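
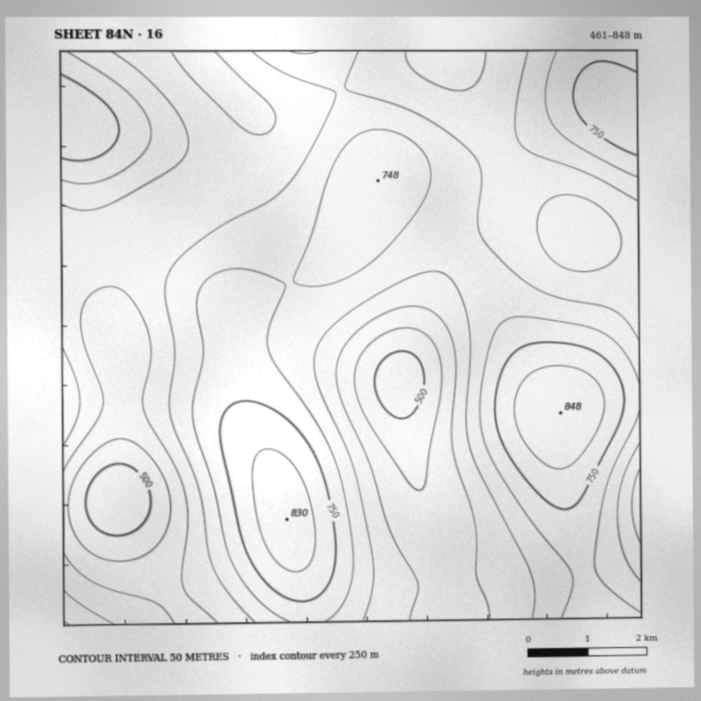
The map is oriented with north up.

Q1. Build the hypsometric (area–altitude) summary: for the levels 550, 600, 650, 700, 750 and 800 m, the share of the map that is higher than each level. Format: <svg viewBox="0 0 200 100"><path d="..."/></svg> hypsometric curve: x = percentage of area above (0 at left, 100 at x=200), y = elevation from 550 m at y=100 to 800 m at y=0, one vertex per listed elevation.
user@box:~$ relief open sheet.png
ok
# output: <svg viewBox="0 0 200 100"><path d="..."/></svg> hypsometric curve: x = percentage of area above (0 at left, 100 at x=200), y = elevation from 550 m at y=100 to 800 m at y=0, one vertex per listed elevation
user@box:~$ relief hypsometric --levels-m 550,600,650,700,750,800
<svg viewBox="0 0 200 100"><path d="M188 100l-28-20-55-20-46-20-35-20-16-20"/></svg>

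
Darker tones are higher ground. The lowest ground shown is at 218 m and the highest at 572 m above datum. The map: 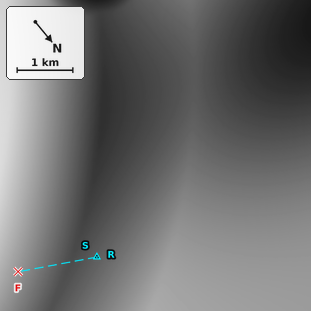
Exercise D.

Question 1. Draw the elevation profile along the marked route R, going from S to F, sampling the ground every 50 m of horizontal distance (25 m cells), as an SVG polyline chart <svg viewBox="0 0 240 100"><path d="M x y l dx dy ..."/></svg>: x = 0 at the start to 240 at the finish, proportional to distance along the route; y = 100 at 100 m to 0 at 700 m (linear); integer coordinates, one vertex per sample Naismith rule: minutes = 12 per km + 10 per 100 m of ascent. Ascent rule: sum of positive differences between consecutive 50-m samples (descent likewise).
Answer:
<svg viewBox="0 0 240 100"><path d="M0 42l8 0 9-1 8-1 9 0 8-1 8 0 9-1 8 0 8-1 9 0 8 1 9 1 8 1 8 2 9 1 8 1 8 1 9 1 8 2 9 1 8 1 8 1 9 1 8 2 8 1 9 1 8 1 9 1 5 1"/></svg>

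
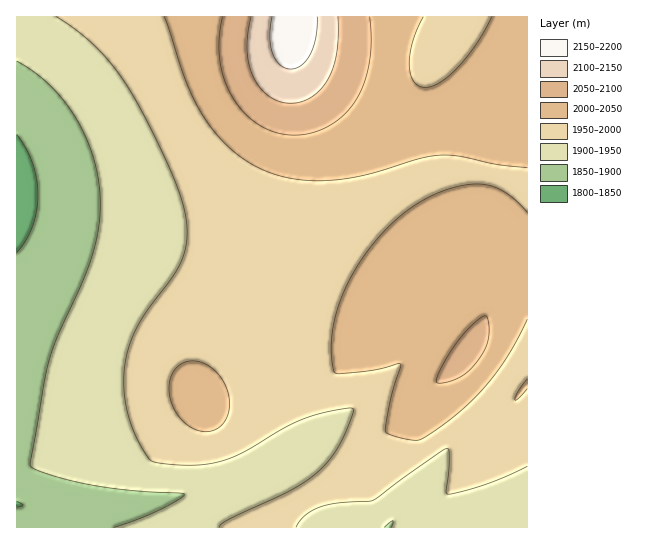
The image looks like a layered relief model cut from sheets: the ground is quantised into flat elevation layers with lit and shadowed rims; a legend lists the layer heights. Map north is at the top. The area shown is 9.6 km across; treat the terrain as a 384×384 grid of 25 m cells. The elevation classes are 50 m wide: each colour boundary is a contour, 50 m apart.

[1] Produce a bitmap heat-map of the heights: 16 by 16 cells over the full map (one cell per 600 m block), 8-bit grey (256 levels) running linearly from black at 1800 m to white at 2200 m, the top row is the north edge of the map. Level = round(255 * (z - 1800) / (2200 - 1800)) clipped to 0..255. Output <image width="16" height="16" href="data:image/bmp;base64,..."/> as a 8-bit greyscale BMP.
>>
<image width="16" height="16" href="data:image/bmp;base64,Qk02BQAAAAAAADYEAAAoAAAAEAAAABAAAAABAAgAAAAAAAABAAATCwAAEwsAAAABAAAAAAAAAAAAAAEBAQACAgIAAwMDAAQEBAAFBQUABgYGAAcHBwAICAgACQkJAAoKCgALCwsADAwMAA0NDQAODg4ADw8PABAQEAAREREAEhISABMTEwAUFBQAFRUVABYWFgAXFxcAGBgYABkZGQAaGhoAGxsbABwcHAAdHR0AHh4eAB8fHwAgICAAISEhACIiIgAjIyMAJCQkACUlJQAmJiYAJycnACgoKAApKSkAKioqACsrKwAsLCwALS0tAC4uLgAvLy8AMDAwADExMQAyMjIAMzMzADQ0NAA1NTUANjY2ADc3NwA4ODgAOTk5ADo6OgA7OzsAPDw8AD09PQA+Pj4APz8/AEBAQABBQUEAQkJCAENDQwBEREQARUVFAEZGRgBHR0cASEhIAElJSQBKSkoAS0tLAExMTABNTU0ATk5OAE9PTwBQUFAAUVFRAFJSUgBTU1MAVFRUAFVVVQBWVlYAV1dXAFhYWABZWVkAWlpaAFtbWwBcXFwAXV1dAF5eXgBfX18AYGBgAGFhYQBiYmIAY2NjAGRkZABlZWUAZmZmAGdnZwBoaGgAaWlpAGpqagBra2sAbGxsAG1tbQBubm4Ab29vAHBwcABxcXEAcnJyAHNzcwB0dHQAdXV1AHZ2dgB3d3cAeHh4AHl5eQB6enoAe3t7AHx8fAB9fX0Afn5+AH9/fwCAgIAAgYGBAIKCggCDg4MAhISEAIWFhQCGhoYAh4eHAIiIiACJiYkAioqKAIuLiwCMjIwAjY2NAI6OjgCPj48AkJCQAJGRkQCSkpIAk5OTAJSUlACVlZUAlpaWAJeXlwCYmJgAmZmZAJqamgCbm5sAnJycAJ2dnQCenp4An5+fAKCgoAChoaEAoqKiAKOjowCkpKQApaWlAKampgCnp6cAqKioAKmpqQCqqqoAq6urAKysrACtra0Arq6uAK+vrwCwsLAAsbGxALKysgCzs7MAtLS0ALW1tQC2trYAt7e3ALi4uAC5ubkAurq6ALu7uwC8vLwAvb29AL6+vgC/v78AwMDAAMHBwQDCwsIAw8PDAMTExADFxcUAxsbGAMfHxwDIyMgAycnJAMrKygDLy8sAzMzMAM3NzQDOzs4Az8/PANDQ0ADR0dEA0tLSANPT0wDU1NQA1dXVANbW1gDX19cA2NjYANnZ2QDa2toA29vbANzc3ADd3d0A3t7eAN/f3wDg4OAA4eHhAOLi4gDj4+MA5OTkAOXl5QDm5uYA5+fnAOjo6ADp6ekA6urqAOvr6wDs7OwA7e3tAO7u7gDv7+8A8PDwAPHx8QDy8vIA8/PzAPT09AD19fUA9vb2APf39wD4+PgA+fn5APr6+gD7+/sA/Pz8AP39/QD+/v4A////ACgtMzpCTVlgYV9dTk5ZV1Q2PkVKTU5OUFhhZmZWX2NeP0hRW2dxbV1QVWl3dmZvaz5HUmBzhIByZ15jfI2EdXk8RlJieIh/c3F2dnqRnYh8OkRQYHF6dXBxe4iKip2egDY/TFpmbW1scHmIlpCPnZAuOUdUXmVoam52gpCViZORJjNCT1phZmpudHyGjo+PiSAvPk1YYWhtcXV5f4OGhoMdLT5NWWRtdHl8fH1/gIB/ITBBUF1qd4OLioaCgH+AgCk3R1ZkdIebpaGViYOCgoM1Qk9dbH+YtcW6pI+Dg4aGQ05aZnSIo8fgz62UfHmGilJbZW97jKTK7NmwmH9oe4w="/>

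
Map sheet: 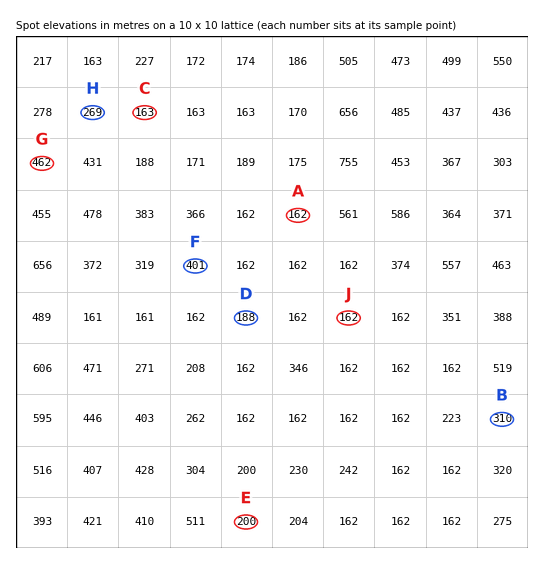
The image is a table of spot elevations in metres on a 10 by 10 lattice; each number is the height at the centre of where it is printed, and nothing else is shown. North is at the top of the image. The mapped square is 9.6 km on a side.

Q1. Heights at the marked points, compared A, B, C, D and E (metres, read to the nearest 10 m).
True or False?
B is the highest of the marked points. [True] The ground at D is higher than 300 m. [False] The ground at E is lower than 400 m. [True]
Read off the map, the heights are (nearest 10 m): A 160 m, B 310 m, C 160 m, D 190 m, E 200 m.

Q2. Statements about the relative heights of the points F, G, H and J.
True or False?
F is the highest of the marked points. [False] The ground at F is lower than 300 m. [False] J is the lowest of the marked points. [True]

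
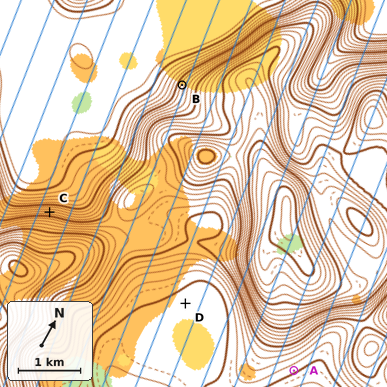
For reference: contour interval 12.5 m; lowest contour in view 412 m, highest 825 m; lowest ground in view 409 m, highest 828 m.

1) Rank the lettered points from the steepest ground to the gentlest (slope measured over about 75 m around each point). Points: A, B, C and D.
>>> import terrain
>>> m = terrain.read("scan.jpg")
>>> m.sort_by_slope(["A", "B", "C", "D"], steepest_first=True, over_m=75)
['C', 'B', 'A', 'D']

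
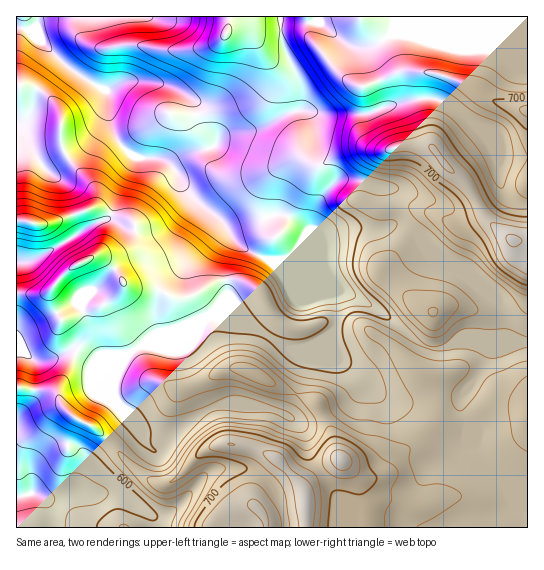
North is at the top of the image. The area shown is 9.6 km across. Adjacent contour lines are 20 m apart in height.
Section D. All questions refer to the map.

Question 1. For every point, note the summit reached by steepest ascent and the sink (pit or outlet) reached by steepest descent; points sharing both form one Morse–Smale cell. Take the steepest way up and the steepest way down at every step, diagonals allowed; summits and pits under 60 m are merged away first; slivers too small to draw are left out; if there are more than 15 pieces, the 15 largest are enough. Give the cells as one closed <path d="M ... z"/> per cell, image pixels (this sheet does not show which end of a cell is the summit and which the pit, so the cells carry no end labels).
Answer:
<path d="M527 16l-510 0-1 335 7 1 8 7 11 2 15-4 12-6 5 0 17 10 6 0 14-6 16 0 18-11 48-20 12-3 4-4 9 0 21 10 14 0 37 22 19-1 22-13 4-6 2-12-2-23-4-3-52-22-5-6 77 32 20 10 46 36 12 7 14 0 8-4 58 3 9-4 9 0z"/><path d="M277 264l-2 1 4 4 52 22 4 3 2 16-2 19-4 6-22 13-19 1-37-22-14 0-21-10-9 0-4 4-12 3-48 20-18 11-16 0-14 6-6 0-17-10-5 0-12 6-15 4-11-2-8-7-6 0-1 34 11 3 27 3 5 5 4 9 11 11 21 11 40 41 12 10 12 5 8 0 8-4 26-27 20-9 32 4 24 11 2 2-2 6-22 28-2 8 3 3-9-1-17 7-15 13 0 3 312 0 1-185-10 0-9 4-58-3-8 4-14 0-12-7-46-36-20-10z"/><path d="M18 387l-2 0 1 109 15-3 1-26 12-12 13-8 13-2 11 8 2 5 0 7-9 26 16 4 24-2 8 3 24 16 6 6 2 10 59 0 1-4 15-12 12-5 12-2-1-6 4-9 22-25-2-6-20-10-24-5-12 0-20 9-26 27-8 4-8 0-12-5-12-10-40-41-21-11-11-11-4-9-5-5z"/><path d="M71 445l-9 0-12 6-17 16-1 26-16 4 1 31 138-1-2-9-4-4-26-18-8-3-24 2-16-4 9-26 0-7-2-5z"/>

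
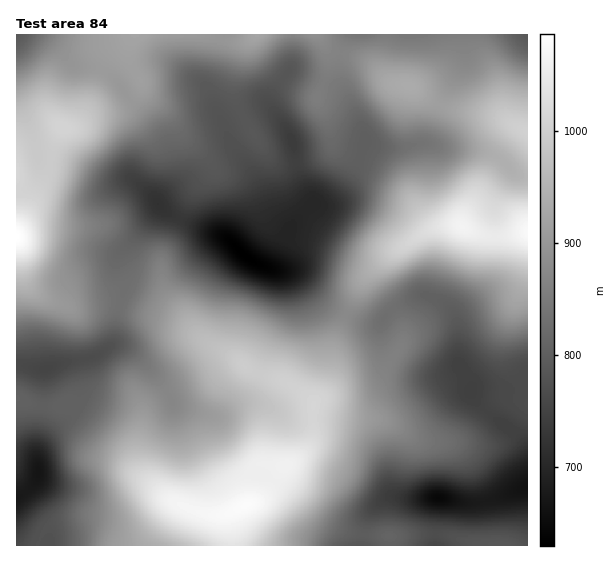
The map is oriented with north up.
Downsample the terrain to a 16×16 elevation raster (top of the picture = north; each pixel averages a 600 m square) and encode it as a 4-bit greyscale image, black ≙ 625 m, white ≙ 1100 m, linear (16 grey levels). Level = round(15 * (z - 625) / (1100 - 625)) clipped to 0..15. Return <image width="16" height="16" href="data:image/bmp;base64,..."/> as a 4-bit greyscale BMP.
<image width="16" height="16" href="data:image/bmp;base64,Qk32AAAAAAAAAHYAAAAoAAAAEAAAABAAAAABAAQAAAAAAIAAAAATCwAAEwsAABAAAAAAAAAAAAAAABEREQAiIiIAMzMzAERERABVVVUAZmZmAHd3dwCIiIgAmZmZAKqqqgC7u7sAzMzMAN3d3QDu7u4A////AEWJve2oZVREJXve7tp0IiIli8ve7JZVQkV5mazMqHZUVmiJq8yoZURFV4m8u5hkRWZmirqZh3VXmXeJh1eHZnm5dnZBFJqIq9l2YxEje8zdynUzMzNZvd3LZEVURFeau8yXZlVFZnirvLl2VVdomauamYZmV3mZmXiZiIh3iIiH"/>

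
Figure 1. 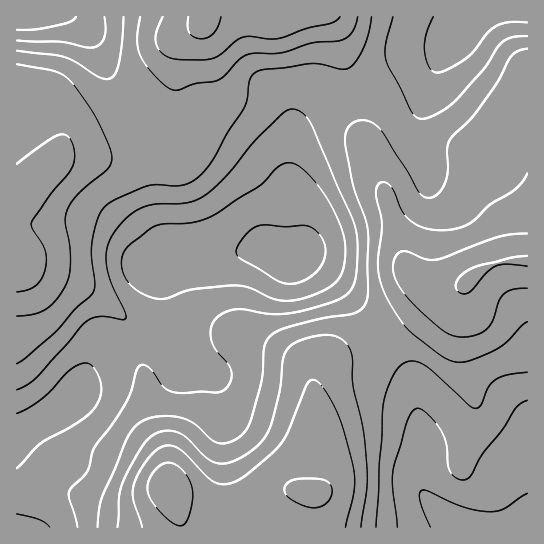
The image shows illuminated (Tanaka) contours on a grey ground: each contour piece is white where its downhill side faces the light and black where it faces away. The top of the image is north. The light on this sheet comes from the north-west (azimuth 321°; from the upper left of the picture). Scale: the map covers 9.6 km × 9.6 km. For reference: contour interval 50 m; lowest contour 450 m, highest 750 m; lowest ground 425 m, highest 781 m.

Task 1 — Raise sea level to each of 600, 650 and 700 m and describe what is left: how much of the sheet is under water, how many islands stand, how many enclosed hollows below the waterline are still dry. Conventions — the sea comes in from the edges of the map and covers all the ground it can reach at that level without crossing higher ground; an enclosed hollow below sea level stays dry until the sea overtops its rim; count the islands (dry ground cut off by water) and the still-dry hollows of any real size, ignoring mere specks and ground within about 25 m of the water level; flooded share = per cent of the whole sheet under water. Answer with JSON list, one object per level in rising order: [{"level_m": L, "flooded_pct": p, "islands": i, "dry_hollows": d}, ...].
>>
[{"level_m": 600, "flooded_pct": 50, "islands": 0, "dry_hollows": 0}, {"level_m": 650, "flooded_pct": 72, "islands": 0, "dry_hollows": 0}, {"level_m": 700, "flooded_pct": 86, "islands": 0, "dry_hollows": 0}]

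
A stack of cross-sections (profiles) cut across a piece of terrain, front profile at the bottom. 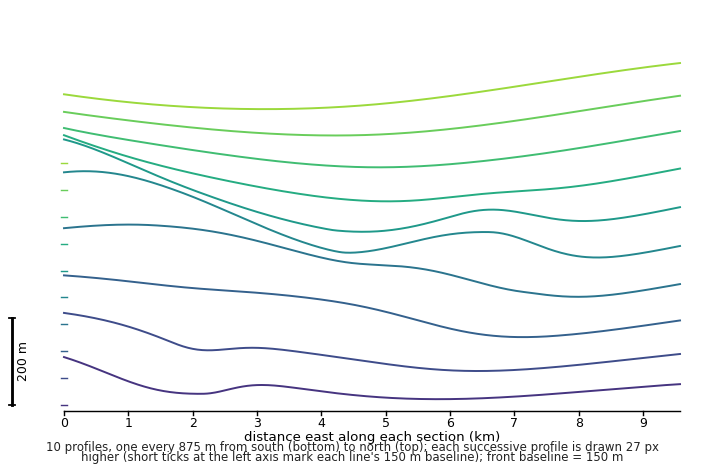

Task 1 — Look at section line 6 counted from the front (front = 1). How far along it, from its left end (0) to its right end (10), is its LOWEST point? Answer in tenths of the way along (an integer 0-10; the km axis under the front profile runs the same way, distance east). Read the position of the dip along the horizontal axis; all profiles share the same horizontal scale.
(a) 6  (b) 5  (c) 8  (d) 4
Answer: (b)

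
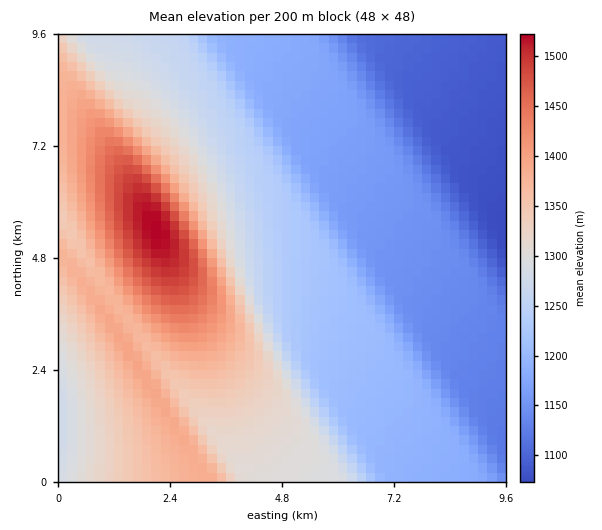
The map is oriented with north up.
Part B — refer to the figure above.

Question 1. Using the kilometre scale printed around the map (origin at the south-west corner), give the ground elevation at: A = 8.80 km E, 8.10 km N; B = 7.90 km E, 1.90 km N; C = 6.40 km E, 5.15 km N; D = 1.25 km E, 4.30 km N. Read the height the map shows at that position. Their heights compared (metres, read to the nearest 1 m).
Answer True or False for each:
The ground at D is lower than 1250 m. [False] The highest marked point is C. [False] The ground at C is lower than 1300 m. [True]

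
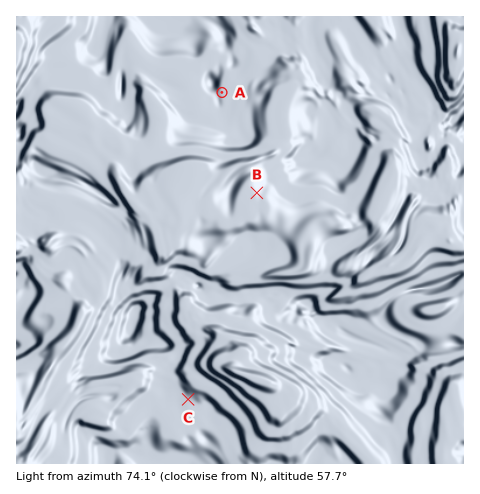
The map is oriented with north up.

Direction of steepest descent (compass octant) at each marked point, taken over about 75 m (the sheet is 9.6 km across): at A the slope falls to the W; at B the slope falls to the NE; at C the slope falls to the SW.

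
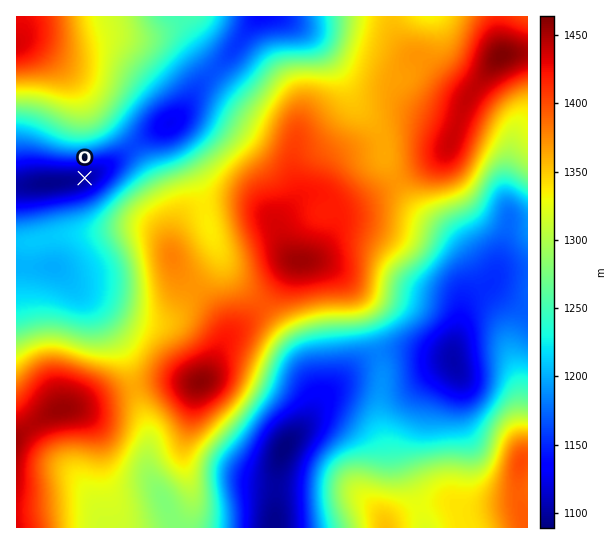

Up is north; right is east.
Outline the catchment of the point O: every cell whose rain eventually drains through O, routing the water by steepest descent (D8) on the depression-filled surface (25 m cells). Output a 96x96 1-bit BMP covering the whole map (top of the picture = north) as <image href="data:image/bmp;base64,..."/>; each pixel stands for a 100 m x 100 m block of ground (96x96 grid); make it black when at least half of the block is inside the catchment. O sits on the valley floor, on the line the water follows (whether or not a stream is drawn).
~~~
<image width="96" height="96" href="data:image/bmp;base64,Qk2+BAAAAAAAAD4AAAAoAAAAYAAAAGAAAAABAAEAAAAAAIAEAAATCwAAEwsAAAIAAAAAAAAA////AAAAAAAAAAAAAAAAAAAAAAAAAAAAAAAAAAAAAAAAAAAAAAAAAAAAAAAAAAAAAAAAAAAAAAAAAAAAAAAAAAAAAAAAAAAAAAAAAAAAAAAAAAAAAAAAAAAAAAAAAAAAAAAAAAAAAAAAAAAAAAAAAAAAAAAAAAAAAAAAAAAAAAAAAAAAAAAAAAAAAAAAAAAAAAAAAAAAAAAAAAAAAAAAAAAAAAAAAAAAAAAAAAAAAAAAAAAAAAAAAAAAAAAAAAAAAAAAAAAAAAAAAAAAAAAAAAAAAAAAAAAAAAAAAAAAAAAAAAAAAAAAAAAAAAAAAAAAAAAAAAAAAAAAAAAAAAAAAAAAAAAAAAAAAAAAAAAAAAAAAAAAAAAAAAAAAAAAAAAAAAAAAAAAAAAAAAAAAAAAAAAAAAAAAAAAAAAAAAAAAAAAAAAAAAAAAAAAAAAAAAAAAAAAAAAAAAAAAAAAAAAAAAAAAAAAAAAAAAAAAAAAAAAAAAAAAAAAAAAAAAAAAAAAAAAAAAAAAAAAAAAAAAAAAAAAAAAAAAAAAAAAAAAAAAAAAAAAAAAAAAAAAAAAAAAAAAAAAAAAAAAAAAAAAYAAAAAAAAAAAAAAAcAAAAAAAAAAAAAAAeAAAAAAAAAAAAAAAfAAAAAAAAAAAAAAA/gAAAAAAAAAAAAAB/wAAAAAAAAAAAAAD/4AAAAAAAAAAAAAH/8AAAAAAAAAAAAAP/+AAAAAAAAAAAAAf//AAAAAAAAAAAAA///gAAAAAAAAAAAB///gAAAAAAAAAAAD///wAAAAAAAAAAAD///4AAAAAAAAAAAH///4AAAAAAAAAAAH///wAAAAAAAAAAAH///gAAAAAAAAAAAP///AAAAAAAAAAAAf///AAAAAAAAAAAA///+AAAAAAAAAAAB///+AAAAAAAAAAAH///+AAAAAAAAAAAf///+AAAAAAAAAAA/////AAAAAAAAAAB/////gAAAAAAAAAD/////wAAAAAAAAAH/////wAAAAAAAAAP/////wAAAAAAAAAf/////wAAAAAAAAB//////wAAAAAAAAB//////wAAAAAAAAB//////wAAAAAAAAB//////wAAAAAAAAB//////wAAAAAAAAB//////wAAAAAAAAB//////wAAAAAAAAB//////wAAAAAAAAB//////gAAAAAAAAB//////AAAAAAAAAB/////4AAAAAAAAAB/////wAAAAAAAAAB/////gAAAAAAAAAB/////AAAAAAAAAAB////+AAAAAAAAAAD////8AAAAAAAAAAD////4AAAAAAAAAAH////wAAAAAAAAAAP////gAAAAAAAAAAf////AAAAAAAAAAA////+AAAAAAAAAAB////8AAAAAAAAAAD////4AAAAAAAAAAH////wAAAAAAAAAAP////gAAAAAAAAAAf////AAAAAAAAAAB////+AAAAAAAAAAA////8AAAAAAAAAAAAAAAAAAAAAAAAAAAAAAAAAAAAAAAAAAAAAAAAAAAAAAAAAAA="/>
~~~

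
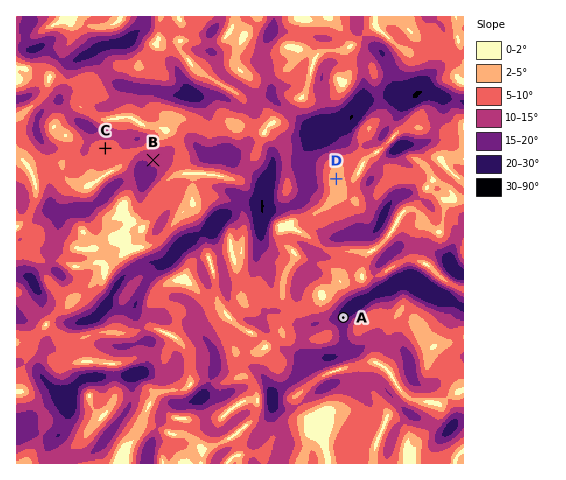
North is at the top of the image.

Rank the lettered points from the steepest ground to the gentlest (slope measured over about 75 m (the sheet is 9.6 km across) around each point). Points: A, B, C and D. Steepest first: A B C D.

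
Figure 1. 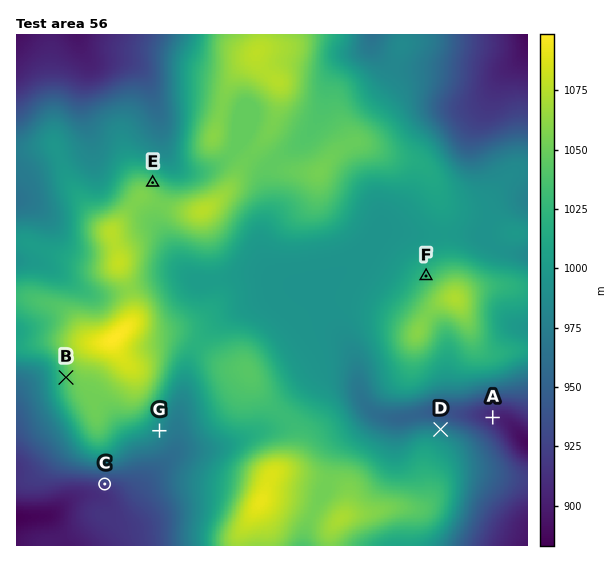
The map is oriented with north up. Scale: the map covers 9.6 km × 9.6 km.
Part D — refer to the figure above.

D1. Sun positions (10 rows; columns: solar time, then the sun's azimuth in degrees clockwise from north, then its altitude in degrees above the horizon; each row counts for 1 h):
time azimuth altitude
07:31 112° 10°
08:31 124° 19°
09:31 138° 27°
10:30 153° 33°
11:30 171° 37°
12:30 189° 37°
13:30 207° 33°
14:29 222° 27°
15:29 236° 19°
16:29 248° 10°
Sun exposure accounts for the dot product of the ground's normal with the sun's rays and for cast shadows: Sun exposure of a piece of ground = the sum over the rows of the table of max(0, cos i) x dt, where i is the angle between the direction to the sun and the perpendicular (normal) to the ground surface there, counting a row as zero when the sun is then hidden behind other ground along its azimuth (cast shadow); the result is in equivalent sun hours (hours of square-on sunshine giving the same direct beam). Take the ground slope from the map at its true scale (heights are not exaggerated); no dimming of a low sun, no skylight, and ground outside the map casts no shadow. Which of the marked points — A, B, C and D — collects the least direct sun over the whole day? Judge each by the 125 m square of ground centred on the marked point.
D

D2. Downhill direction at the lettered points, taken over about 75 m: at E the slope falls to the NE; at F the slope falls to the NW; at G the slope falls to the SE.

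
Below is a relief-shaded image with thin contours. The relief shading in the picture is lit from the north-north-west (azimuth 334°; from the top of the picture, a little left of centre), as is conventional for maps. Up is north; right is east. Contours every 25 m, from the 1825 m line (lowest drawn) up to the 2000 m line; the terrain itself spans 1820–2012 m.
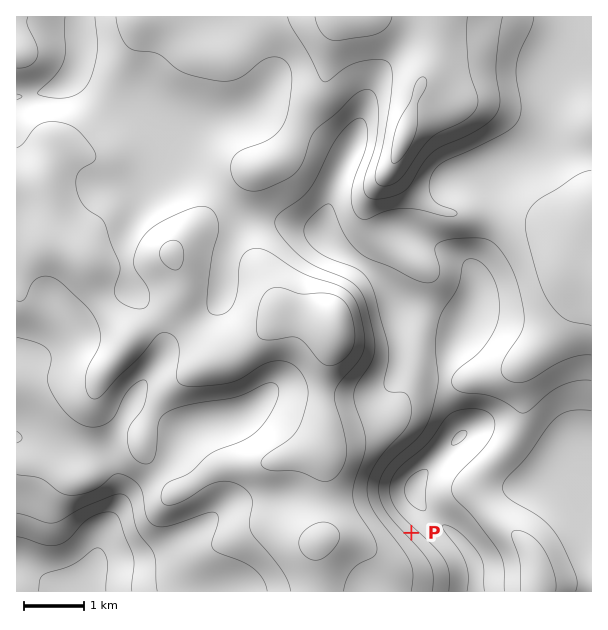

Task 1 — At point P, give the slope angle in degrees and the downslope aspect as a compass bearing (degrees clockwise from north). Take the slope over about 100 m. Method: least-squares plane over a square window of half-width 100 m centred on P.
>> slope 8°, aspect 44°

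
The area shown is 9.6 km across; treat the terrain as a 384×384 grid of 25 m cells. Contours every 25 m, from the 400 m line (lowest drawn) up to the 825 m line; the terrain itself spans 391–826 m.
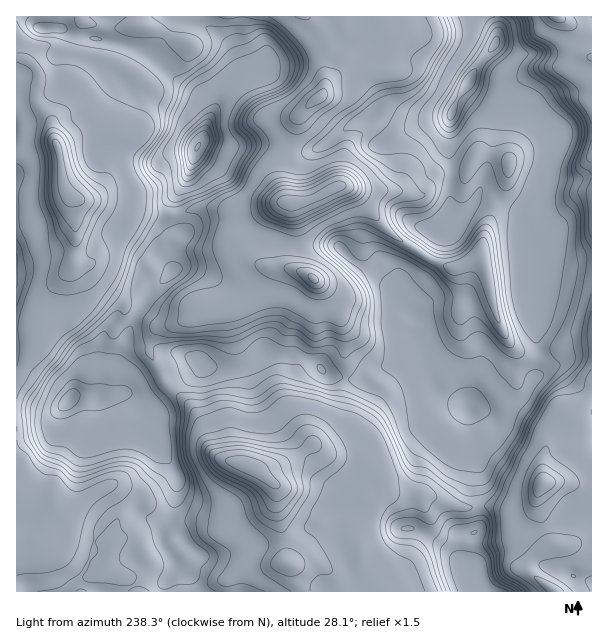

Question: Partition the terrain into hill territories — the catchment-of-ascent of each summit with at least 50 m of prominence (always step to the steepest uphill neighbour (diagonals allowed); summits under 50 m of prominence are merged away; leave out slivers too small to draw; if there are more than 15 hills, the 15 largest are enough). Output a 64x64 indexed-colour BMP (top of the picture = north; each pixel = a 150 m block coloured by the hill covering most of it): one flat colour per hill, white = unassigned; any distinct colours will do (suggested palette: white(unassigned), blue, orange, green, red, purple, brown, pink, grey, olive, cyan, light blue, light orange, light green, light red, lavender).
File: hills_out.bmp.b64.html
<image width="64" height="64" href="data:image/bmp;base64,Qk12CAAAAAAAAHYAAAAoAAAAQAAAAEAAAAABAAQAAAAAAAAIAAATCwAAEwsAABAAAAAAAAAA////ALR3HwAOf/8ALKAsACgn1gC9Z5QAS1aMAMJ34wB/f38AIr28AM++FwDox64AeLv/AIrfmACWmP8A1bDFACIiIiIiIiERERERESIiIiIiIiIlVVVVVVVVVVVVUiIiIiIiIiIiIRERERERIiIiIiIiIiVVVVVVVVVVVVUiIiIiIiIiIiIiERERERESIiIiIiIiVVVVVVVVVVVVUiIiIiIiIiIiIiIREREREREREVVVVSJVVVVVVVVVVVVSIiIiIiIiIiIiIhERERERERERVVVVVVVVVVVVVVVVVVUiIiIiIiIiIiIhERERERERERFVVVVVVVVVVVVVVVVVVVIiIiIiIiIiIzMREREREREREVVVVVVVVVVVVVVVVVVVUiIiIiIiIiIzMzMzEREREREVVVVVVVVVVVVVVVVVVVVSIiIiIiIiIzMzMzMzMzMxERVVVVVVVVVVVVVVVVVVVSIiIiIiMzMzMzMzMzMzMzMzFVVVVVVVVVVVVVRERERFIiIiIzMzMzMzMzMzMzMzMzM1VVVVVVVVVVVEREREREQiIiIzMzMzMzMzMzMzMzMzMzVVVVVVVVRERERERERERCIiIjMzMzMzMzMzMzMzMzMzVVVVVVVUREREREREREREIiIiMzMzMzMzMzMzMzMzMzFVVVVVVVREREREREREREQiIiIzMzMzMzMzMzMzMzMRERFVVVVVREREREREREREREIiIjMzMzMzMzMzMzMzERERERFVREREREREREREREREQiIiMzMzMzMzMzMzMzERERERERRERERERERERERERERCIiIzMzMzMzMzMzMzMREREREREUREREREREREREREREQiIjMzMzMzMzMzMzMxERERERERFERERERERERERERERCIiMzMzMzMzMzMzMxEREREREREUREREREREREREREREQiIzMzMzMzMzMzMzERERERERERFEREREREREREREREREQjMzMzMzMzMzMzEREREREREREURERERERERERERERERCMzMzMzMzMzMxERERERERERERREREREREREREREREREQzMzMzMzMzMzEREREREREREREURERERERERERERERERGMzMzMzMzMzERERERERERERERREREREREREREREREREYzMzMzMzMzERERERERERERERFERERERERERERERERERmMzMzMzMzMREREREREREREREUREREREREREREERFERGYzMzMzMzMxERERERERERERERREREREREREREERERREZjMzMzMzMzERERERERERERERFEREREREREREERERERFmMzMzMzMzMxERERERERERERFEREREREREREQREREREWZjMzMzMzMzMzEREREREREREUREREREREREQRERERERZmMzMzMzMzMzMzMzERERERERRERERERERERBERERERFmYzMzMzMzMzMzMzMzERERERREREREREREREEREREREWZmMzMzMzMzMzMzMzMxERERFEREREREREREQRERERERZmZjMzMzMzMzMzMzMzMRERERREREREREREQRERERERFmZmYzMzMzMzMzMzMzMxEREREURERERERERBEREREREWZmZjMzMzMzMzMzMzMyIhERERFEREREQRFEERERERERZmZmMzMzMzMzMzMzMyIiEREREUREREERERERERERERFmZmYzMzMzMzMzMzMyIiIRERERREREEREREREREREREWZmZmMzMzMzMzMzMzMiIiEREREURBERERERERERERERZmZmYzMzMzMzMzMzMyIiIRERERRBERERERERERERERFmZmYzMzMzMzMzMzMzMiIhERERFBEREREREREREREREWZmZjMzMzIiIiIzMiIjIiERERERERERERERERERERERZmZmMyIiIiIiIiIiIiIiERERERERERERERERERERERFmZmYiIiIiIiIiIiIiIiIREREREREREREREREREREREWZmYiIiIiIiIiIiIiIiIRERERERERERERERERERERERZmZiIiIiIiIiIiIiIiIhERERERERERERERERERERERFmZmIiIiIiIiIiIiIiIiEREREREREREREREREREREREWZmYiIiIiIiIiIiIiIiIhERERERERERERERERERERERIiYiIiIiIiIiIiIiIiIiEREREREREREREREREREREREiIiIiIiIiIiIiIiIiIiIRERERERERERERERERERERESIiIiIiIiIiIiIiIiIiIiERERERERERERERERERERERIiIiIiIiIiIiIiIiIiIiIREREREREREREREREREREREiIiIiIiIiIiIiIiIiIiIiERERERERERERERERERERESIiIiIiIiIiIiIiIiIiIiIhERERERERERERERERERERIiIiIiIiIiIiIiIiIiIiIiIREREREREREREREREREREiIiIiIiIiIiIiIiIiIiIiIhERERERERERERERERERESIiIiIiIiIiIiIiIiIiIiIiIRERERERERERERERERERIiIiIiIiIiIiIiIiIiIiIiIhEREREREREREREREREREiIiIiIiIiIiIiIiIiIiIiIiERERERERERERERERERESIiIiIiIiIiIiIiIiIiIiIiIRERERERERERERERERESIiIiIiIiIiIiIiIiIiIiIiIRERERERERERERERERERIiIiIiIiIiIiIiIiIiIiIiIiERERERERERERERERERIiIiIiIiIiIiIiIiIiIiIiIiIhERERERERERERERERIi"/>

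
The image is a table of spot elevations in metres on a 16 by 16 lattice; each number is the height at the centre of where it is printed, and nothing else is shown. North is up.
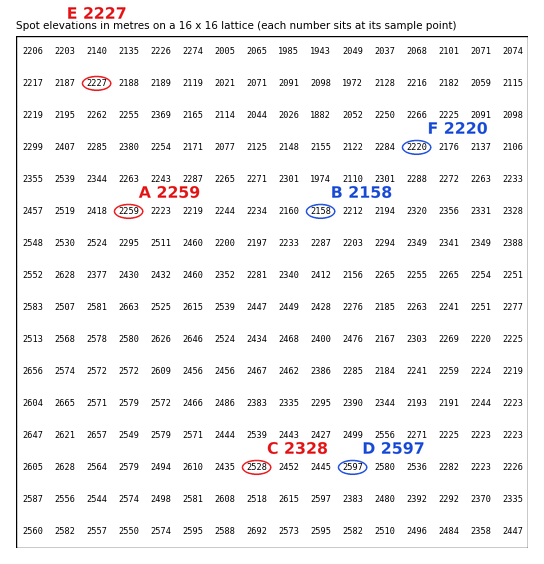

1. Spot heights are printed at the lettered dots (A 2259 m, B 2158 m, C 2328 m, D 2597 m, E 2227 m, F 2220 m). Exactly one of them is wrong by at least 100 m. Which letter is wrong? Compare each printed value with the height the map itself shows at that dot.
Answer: C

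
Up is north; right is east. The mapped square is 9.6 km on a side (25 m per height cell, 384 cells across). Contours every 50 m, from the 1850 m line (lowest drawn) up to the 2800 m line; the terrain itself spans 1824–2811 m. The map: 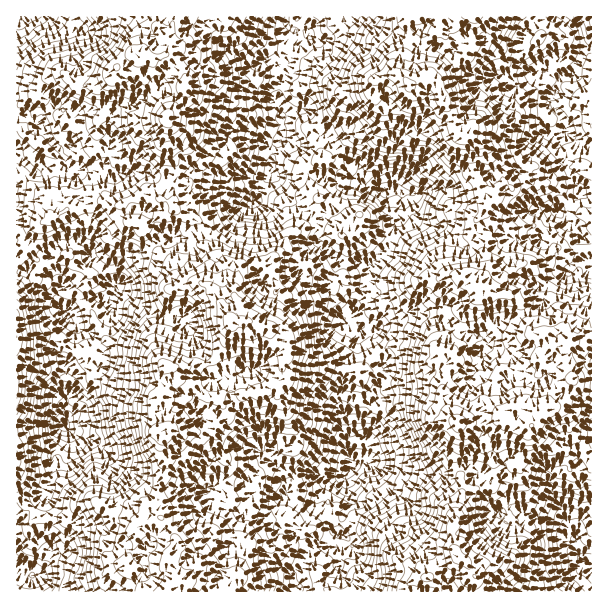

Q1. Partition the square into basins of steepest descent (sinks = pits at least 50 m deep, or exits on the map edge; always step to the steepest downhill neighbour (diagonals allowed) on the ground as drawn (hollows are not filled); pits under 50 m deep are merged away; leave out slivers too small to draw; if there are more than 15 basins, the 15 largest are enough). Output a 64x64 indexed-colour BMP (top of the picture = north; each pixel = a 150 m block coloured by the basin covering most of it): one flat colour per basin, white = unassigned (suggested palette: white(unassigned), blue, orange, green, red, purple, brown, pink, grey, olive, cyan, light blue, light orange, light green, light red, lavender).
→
<image width="64" height="64" href="data:image/bmp;base64,Qk12CAAAAAAAAHYAAAAoAAAAQAAAAEAAAAABAAQAAAAAAAAIAAATCwAAEwsAABAAAAAAAAAA////ALR3HwAOf/8ALKAsACgn1gC9Z5QAS1aMAMJ34wB/f38AIr28AM++FwDox64AeLv/AIrfmACWmP8A1bDFAIiIiIiIiIgREREREiIiIiIiIiIiIiEREREVVVVVVVVViIiIiIiIgRERIRERIiIiIiIiIiIiIiERERVVVVVVVVWIiIiIiIiBERIiERIiIiIiIiIiIiIiIiERVVVVVVVVVYiIiIiIiBEREiIiIiIiIiIiIiIiIiIiIiFVVVVVVVVViIiIiIiIgRERIiIiIiIiIiIiIiIiIiIiJVVVVVVVVVWIiIiIiIiBEREiIiIiIiIiIiIiIiIiIiIlVVVVVVVVVYiIiIiIiIEREiIiIiIiIiIiIiIiIiIiIlVVVVVVVVVViIiIiIiIiBESIiIiIiIiIiIiIiIiIiIiJVVVVVVVVVWIERGIiIERESIiIiIiIiIiIiIiIiIiIiIlVVVVVVVVVYERERiIERESIiIiIiIiIiIiIiIiIiIiIiVVVVVVVVVVgREREREREREiIiIiIiIiIiIiIiIiIiIiJVVVVVVVVVURERERERERESIiIiIiIiIiIiIiIiIiIiIiVVVVVVVVVRERERERERERIiIiIiIiIiIiIiIiIiIiIiVVVVVVVVVVEREREREREREiIiIiIiIiIiIiIiIiIiIiJVVVVVVVVVURERERERERERIiIiIiIiIiIiIiIiIiIiIlVVVVVVVVVREREREREREREiIiIiIiIiIiIiIiIiIiIiVVVVVVVVVVEREREREREREiIiIiIiIiIiIiIiIiIiIiJVVVVVVVVVURERERERERERIiIiIiIiIiIiIiIiIiIiIlVVVVVVVVVRERERERERERERERIiIiIiIiIiIiIiIiIiVVVVUVVVVVEREREREREREREREiIiIiIiIiIiIiIiIizBERERFVVVURERERERERERERESIiIiIiIiIiIiIiIiLMzMERERVVVRERERERERERERERIiIiIiIiIiIiIiIiIszMwRERFVVVEREREREREREREf////IiIiIiIiIiIiIszMzBERERVVUREREREREREREf//////IiIiIiIiIiIiLMzMEREREVABEREREREREREf///////yIiIiciIiIiIszMzBEREREAERERERERERERERH/////J3d3d3IiIiIiLMzMzMwREAARERERERERGxERER////93d3d3dyIiIiLMzMzMzMEAABERHu7hEbu7ERERH////3d3d3d3d3d3d8zMzMzMwRAA7u7u7u67u7uxERER////d3d3d3d3d3d3zMzMzMzBFADu7u7u67u7u7ERERH/8nd3d3d3d3d3d3d8zMzMxERERO7u7u7ru7u7sRERERERJ3d3d3d3d3d3d3fMzMzERERE7u7u7ru7u7uxERETMREnd3d3d3d3d3d3d8zMzERERETu7u7uu7u7u7ERERMxERJ3d3d3d2Z3d3d3fMzERERERO7u7u67u7u7uxERMxEREiIid3d3ZmZ3d3d3xEREREREHu7u7ru7u7u7sRMzERESIiIid3d3d3d3d2ZEREREREQR7u7uG7u7u7sREzMxESIiIiJ3d3d3d3ZmZkRERERERBHu7uERu7u7sRERMzMTIiIiIid3d3d3ZmZmREREREREERERERG7u7sREREzMzMyIiIiJ3d3d3ZmZmZEREREREQRERERERu7uxEREzMzMzMiIiInd3d2ZmZmZkRERETd3REREREREbuxERETMzMzMyIiIid3ZmZmZmZmRERETd3dERERERERuxERERMzMzMzMyIiInZmZmZmZmRETUTd3d0RABERERERERERMzMzMzMzMiIiZmZmZmZmZE3d3d3d3QAAqhERERERETMzMzMzMzMyImZmZmZmZmZm3d3d3d3dAACqqhERERERMzMzMzMzMzImZmZmZmZmZmYd3d3d3d0ACqqqqhEREREzMzMzMzMzNmZmZmZmZmZmZh3d3d3d3QqqqqqqERERETMzMzMzMzM2ZmZmZmZmZmZhEUTd3d3dqqqqqqoRERERMzMzMzMzM2ZmZmZmZmZmZmERRERE3d2qqqqqqqEREREzMzMzMzMzNmZmZmZmZmZmERRERERERKqqqqqqqhEREzMzMzMzMzMzNmZmZmZmZmYRFEREREREqqEREaqqoRETMzMzMzMzMzMzZmZmZmZmZhFEREREREShERERGqqqERMzMzMzMzMzMzM2ZmZmZmZmFERERERERBEREREaqqqhEzMzMzMzMzMzMzM2ZmZmZmREREREREREERERERqqqqqjMzMzMzMzMzMzMzNmZmZmZEREREREREQREREREaqqqqMzMzMzMzMzMzMzMzZmZmZERERERERERJERERERqqqqETMzMzMzMzMzMzMzZmZmZkREREREREREmZEREREaqqERMzMzMzMzMzMzMzNmZmZkRERERERERESZmREZkRqqoRETMzMzMzMzMzMzM2ZmZmRERERERERERJmZmZmZmqoRETMzMzMzMzMzMzMzMyERFEREREREREREmZmZmZmaqqERMzMzMzMzMzMzMzMzIRERRERERERERESZmZmZmZmZmRMzMzMzMzMzMzMzMzIhERERRERERERERJmZmZmZmZmZkzMzMzMzMzMzMzMzMiERERFEREREREREmZmZmZmZmZmTMzMzMzMzMzMzMzIiIhEREURERERERESZmZmZmZmZmZMzMzMzMzMzMzMiIiIiERERFERERERERJmZmZmZmZmZkzMzMzMzMzMzMiIiIiEREREURERERERE"/>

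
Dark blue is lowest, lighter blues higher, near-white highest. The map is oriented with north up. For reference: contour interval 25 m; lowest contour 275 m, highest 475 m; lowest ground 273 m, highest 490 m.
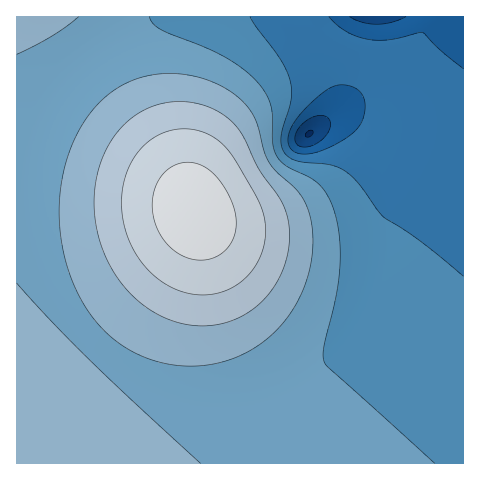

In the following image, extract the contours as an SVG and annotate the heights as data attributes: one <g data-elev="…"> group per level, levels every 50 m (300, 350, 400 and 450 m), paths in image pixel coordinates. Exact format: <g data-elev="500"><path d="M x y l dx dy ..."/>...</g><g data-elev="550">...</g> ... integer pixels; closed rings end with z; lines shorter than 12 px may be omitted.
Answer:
<g data-elev="300"><path d="M300 146l-4-3-1-6 3-7 4-6 7-5 7-3 7 0 5 2 2 4 0 5-6 11-12 8-6 1z"/><path d="M406 17l-14 5-15 2-15-2-13-5"/></g><g data-elev="350"><path d="M463 276l-43-35-37-25-24-31-13-13-16-7-33-4-7-3-5-5-4-7 0-8 10-37 1-11-2-9-9-21-31-43"/></g><g data-elev="400"><path d="M201 463l-112-104-38-38-34-38"/><path d="M177 365l26 0 26-5 24-11 21-16 17-20 13-25 7-25 2-27-3-19-5-15-9-13-19-17-8-10-5-11-8-29-11-18-16-14-20-9-22-6-22-1-22 3-21 8-18 13-16 18-13 22-9 26-6 28-1 28 4 28 7 26 11 26 15 21 16 17 20 13 21 9z"/><path d="M17 54l36-18 26-19"/></g><g data-elev="450"><path d="M193 294l15 1 14-3 13-6 11-8 9-11 7-14 3-14 0-14-2-12-6-14-21-38-9-13-10-8-11-7-13-4-13 0-13 2-12 6-10 8-9 9-7 12-5 14-2 15 0 15 2 15 5 16 7 14 9 11 10 11 12 8 13 6z"/></g>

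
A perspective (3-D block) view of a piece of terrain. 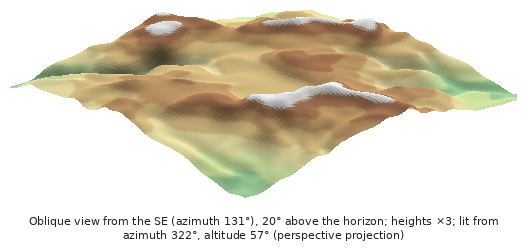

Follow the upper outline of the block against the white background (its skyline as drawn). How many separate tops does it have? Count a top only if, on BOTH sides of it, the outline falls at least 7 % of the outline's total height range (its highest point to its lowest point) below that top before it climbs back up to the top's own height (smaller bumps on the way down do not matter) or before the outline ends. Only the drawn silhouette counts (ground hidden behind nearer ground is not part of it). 2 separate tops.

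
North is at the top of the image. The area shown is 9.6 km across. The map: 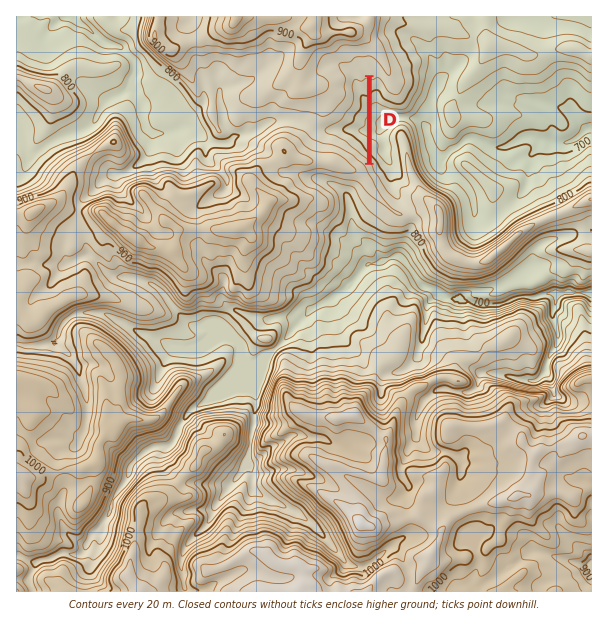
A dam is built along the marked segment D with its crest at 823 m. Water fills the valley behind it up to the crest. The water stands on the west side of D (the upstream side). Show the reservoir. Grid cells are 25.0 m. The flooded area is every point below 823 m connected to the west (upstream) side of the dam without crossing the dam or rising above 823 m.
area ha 49.2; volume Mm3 8.95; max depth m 50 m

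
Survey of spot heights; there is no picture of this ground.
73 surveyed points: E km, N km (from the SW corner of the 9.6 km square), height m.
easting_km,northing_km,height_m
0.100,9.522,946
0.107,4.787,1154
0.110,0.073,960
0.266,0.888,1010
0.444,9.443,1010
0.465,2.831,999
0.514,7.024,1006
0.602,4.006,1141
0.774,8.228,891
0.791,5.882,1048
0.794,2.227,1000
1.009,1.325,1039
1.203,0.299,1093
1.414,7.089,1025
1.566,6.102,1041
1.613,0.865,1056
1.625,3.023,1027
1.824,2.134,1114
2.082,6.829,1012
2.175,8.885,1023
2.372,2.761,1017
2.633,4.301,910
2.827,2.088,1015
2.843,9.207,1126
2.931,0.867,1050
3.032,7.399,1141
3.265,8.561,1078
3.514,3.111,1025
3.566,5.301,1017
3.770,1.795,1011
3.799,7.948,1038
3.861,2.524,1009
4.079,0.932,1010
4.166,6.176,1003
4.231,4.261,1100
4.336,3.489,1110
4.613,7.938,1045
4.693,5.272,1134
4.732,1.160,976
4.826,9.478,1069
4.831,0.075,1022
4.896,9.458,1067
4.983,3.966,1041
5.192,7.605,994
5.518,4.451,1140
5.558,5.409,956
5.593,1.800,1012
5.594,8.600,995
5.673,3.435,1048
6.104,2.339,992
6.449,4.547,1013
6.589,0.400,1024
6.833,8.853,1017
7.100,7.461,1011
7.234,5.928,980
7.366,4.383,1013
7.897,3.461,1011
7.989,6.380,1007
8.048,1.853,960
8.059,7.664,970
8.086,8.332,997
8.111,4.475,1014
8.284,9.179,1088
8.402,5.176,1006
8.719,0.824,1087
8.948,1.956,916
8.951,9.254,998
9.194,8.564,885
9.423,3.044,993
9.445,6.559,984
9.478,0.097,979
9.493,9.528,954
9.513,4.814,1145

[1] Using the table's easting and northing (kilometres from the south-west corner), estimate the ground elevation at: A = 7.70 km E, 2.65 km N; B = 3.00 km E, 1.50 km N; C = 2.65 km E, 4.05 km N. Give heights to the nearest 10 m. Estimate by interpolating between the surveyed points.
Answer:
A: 1010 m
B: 1020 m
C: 950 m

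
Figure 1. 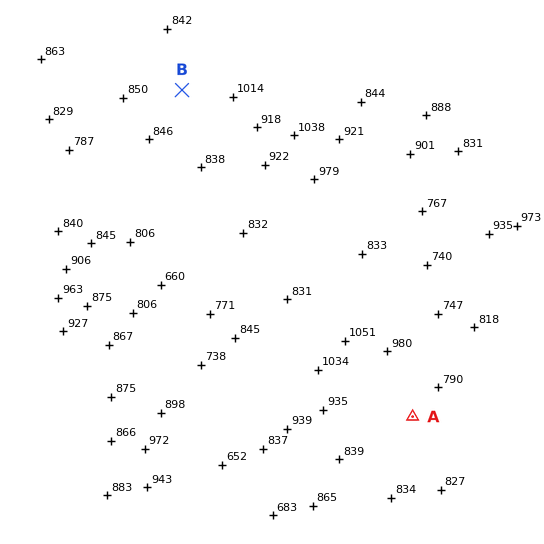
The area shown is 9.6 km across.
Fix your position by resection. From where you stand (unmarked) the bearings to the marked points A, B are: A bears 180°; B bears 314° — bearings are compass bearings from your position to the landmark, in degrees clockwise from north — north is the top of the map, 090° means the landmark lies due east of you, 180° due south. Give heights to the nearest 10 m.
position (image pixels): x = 413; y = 313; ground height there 840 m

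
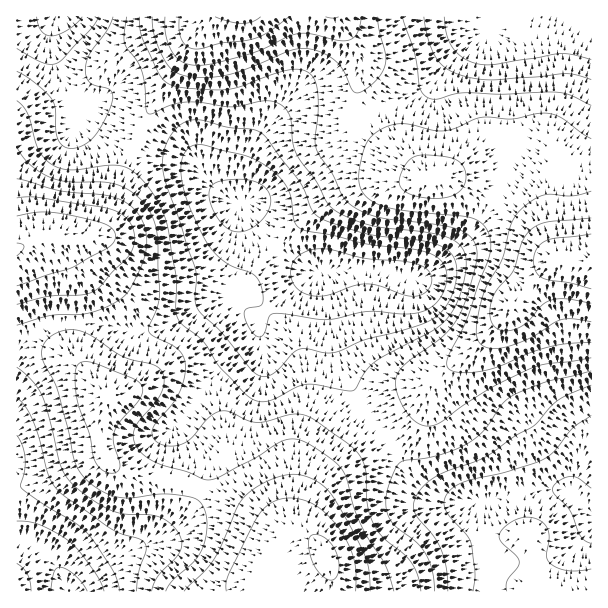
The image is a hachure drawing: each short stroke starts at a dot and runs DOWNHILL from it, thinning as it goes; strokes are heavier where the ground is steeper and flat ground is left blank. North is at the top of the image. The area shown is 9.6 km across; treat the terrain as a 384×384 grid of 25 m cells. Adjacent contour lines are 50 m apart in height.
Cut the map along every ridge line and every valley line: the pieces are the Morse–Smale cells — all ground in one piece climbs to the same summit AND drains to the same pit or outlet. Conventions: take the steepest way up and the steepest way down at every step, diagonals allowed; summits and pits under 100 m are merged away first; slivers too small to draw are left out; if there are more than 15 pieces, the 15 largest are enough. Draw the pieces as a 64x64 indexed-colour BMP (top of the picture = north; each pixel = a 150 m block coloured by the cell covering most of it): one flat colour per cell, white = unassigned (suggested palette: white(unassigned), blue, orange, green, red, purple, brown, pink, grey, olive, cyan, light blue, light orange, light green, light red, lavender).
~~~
<image width="64" height="64" href="data:image/bmp;base64,Qk12CAAAAAAAAHYAAAAoAAAAQAAAAEAAAAABAAQAAAAAAAAIAAATCwAAEwsAABAAAAAAAAAA////ALR3HwAOf/8ALKAsACgn1gC9Z5QAS1aMAMJ34wB/f38AIr28AM++FwDox64AeLv/AIrfmACWmP8A1bDFAN3d3URERERERERERERERO7u6IiIiIiIiIiIgzMzMzMz3d3URERERERERERERERE7u7oiIiIiIiIiIiDMzMzMzPd3dRERERERERERERERETu7uiIiIiIiIiIiIMzMzMzM93dRERERERERERERERERETu6IiIiIiIiIiIgzMzMzMz3dRERERERERERERERERERESIiIiIiIiIiIgzMzMzMzPURERERERERERERERERERESIiIiIiIiIiIiDMzMzMzM0RERERERERERERERERERESIiIiIiIiIiIiIMzMzMzMzREREREREREREREREREQiIoiIiIiIiIiIiIgzMzMzMzNEREREREREREREREREIiIiiIiIiIiIiIiIiDMzMzMzM0REREREREREREREREIiIiIoiIiIiIiIiIiIMzMzMzMzRERERERERERERERCIiIiIiiIiIiIiIiDMzMzMzMzMzNEREREREREREREIiIiIiIiIoiIiIiIgzMzMzMzMzMzM0REREREREREIiIiIiIiIiIiKIiIiIgzMzMzMzMzMzMzREREREREIiIiIiIiIiIiIiIiiIiIgzMzMzMzMzMzMzNERERERCIiIiIiIiIiIiIiIiIoiIiDMzMzMzMzMzMzM0REREREIiIiIiIiIiIiIiIiIiIoiDMzMzMzMzMzMzMzREREREQiIiIiIiIiIiIiIiIiIiIjMzMzMzMzMzMzMzNEREREQiIiIiIiIiIiIiIiIiIiIiEzMzMzMzMzMzMzM0RERERCIiIiIiIiIiIiIiIiIiIiERMzMzMzMzMzMzMzREREREQiIiIiIiIiIiIiIiIiIiERETMzMzMzMzMzMzNERERERCIiIiIiIiIiIiIiIiIiIREREzMzMzMzMzMzM0REREREIiIiIiIiIiIiIiIiIiIRERETMzMzMzMzMzMzREREREIiIiIiIiIiIiIiIiIiIREREREzMzMzMzMzMzNEREREIiIiIiIiIiIiIiIiIiIhERERETMzMzMzMzMzM0REREQiIiIiIiIiIiIiIiIiIhEREREREzMzMzMzMzMzREREQiIiIiIiIiIiIiIiIiIiEREREREREzMzMzMzMzNEREQiIiIiIiIiIiIiIiIiIiIRERERERERMzMzMzMzM8RERCIiIiIiIiIiIiIiIiIiIRERERERERETMzMzMzMzzEREIiIiIiIiIiIiIiIiIiIhEREREREREREzMzMzMzPMxEQiIiZmZiIiIiIiIiIiIiERERERERERERMzMzMzM8zMzGZmZmZmZiIiIiJiIiIiIRERERERERERETMzMzMzzMzMZmZmZmZmZiIiJmYiIiIhEREREREREREREzMzMzPMzMxmZmZmZmZmZmJmZmIiIiERERERERERERERMzMzM8zMzGZmZmZmZmZmZmZmZiIiERERERERERERERETMzMzzMzMZmZmZmZmZmZmZmZmZiIRERERERERERERERMzMzPMzMxmZmZmZmZmZmZmZmZmYhERERERERERERERETMzM8zMzGZmZmZmZmZmZmZmZmEREREREREREREREREREzMzzMzGZmZmZmZmZmZmZmZmERERERERERERERERERERVVWczMZmZmZmZmZmZmZmZmERERERERERERERERERERVVVZmZZmZmZmZmZmZmZmZmERERERERERERERERERERVVVVmZmZmZlmZmZmZmZmZmERERERERERERERERERERVVVVWZmZmZmWZmZmZmZmZmERERERERERERERERERERVVVVVZmZmZmZlmZmZmZmZmYRERERERERERERERERERVVVVVVmZmZmZmWZmZmZmZmcREREREREREREREREREVVVVVVVWZmZmZmZZmZmZmZmdxEREREREREREREREREVVVVVVVVZmZmZmZmWZmZmZmd3ERERERERERERERERVVVVVVVVVVmZmZmZmZZmZmZmd3dxERERERERERERVVVVVVVVVVVVWZmZmZmZlmZmZmd3d3ERERERERERERVVVVVVVVVVVVVZmZmZmZmZZnd3d3d3cREREREREREVVVVVVVVVVVVVVVmZmZmZmZp3d3d3d3d3EREREREREVVVVVVVVVVVVVVVWZmZmZmaqnd3d3d3d3dxERERERFVVVVVVVVVVVVVVVVZmZmZmaqqp3d3d3d3d3cRERdxFVVVVVVVVVVVVVVVVVmZmZmqqqqnd3d3d3d3d3d3d3d7VVVVVVVVVVVVVVVVWZmZmaqqqqp3d3d3d3d3d3d3d3u1VVVVVVVVVVVVVVVZmZmZqqqqqnd3d3d3d3d3d3d3e7u1VVVVVVVVVVVVVVmZmZqqqqqqp3d3d3d3d3d3d3d7u7u1VVVVVVVVVVVVWZmZqqqqqqqqd3d3d3d3d3d3d3u7u7u1VVVVVVVVVVVZmZmqqqqqqqp3d3d3d3d3d3d3e7u7u7tVVVVVVVVVVVmZmaqqqqqqqqd3d3d3d3d3d3d7u7u7u7VVVVVVVVVVWZmaqqqqqqqqqnd3d3d3d3d3d3u7u7u7u1VVVVVVVVVZmZqqqqqqqqqqd3d3d3d3d3d3e7u7u7u7tVVVVVVVVVmZmqqqqqqqqqqnd3d3d3d3d3e7u7u7u7u7VVVVVVVVWZmaqqqqqqqqqqd3d3d3d3d3d7u7u7u7u7u1VVVVVVVf/5qqqqqqqqqqqnd3d3d3d3d7u7u7u7u7u7VVVVVVVV"/>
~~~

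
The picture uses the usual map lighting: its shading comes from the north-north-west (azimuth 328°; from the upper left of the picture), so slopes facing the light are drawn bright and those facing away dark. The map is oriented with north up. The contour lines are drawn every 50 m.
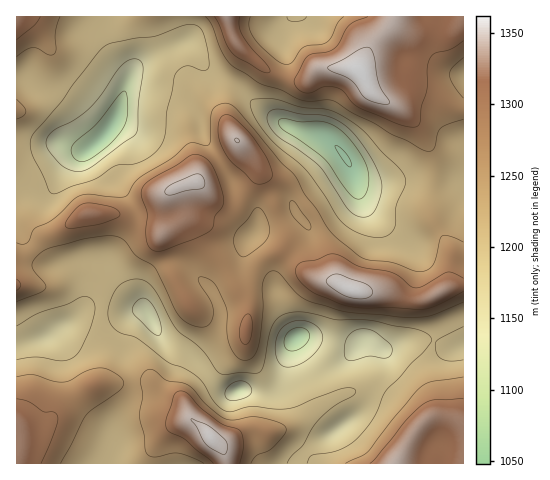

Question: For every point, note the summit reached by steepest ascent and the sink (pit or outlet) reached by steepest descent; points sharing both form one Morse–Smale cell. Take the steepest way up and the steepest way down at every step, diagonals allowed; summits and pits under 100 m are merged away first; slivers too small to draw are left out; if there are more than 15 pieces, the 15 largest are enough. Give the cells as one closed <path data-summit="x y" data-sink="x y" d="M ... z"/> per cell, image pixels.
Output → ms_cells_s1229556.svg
<path data-summit="210 437" data-sink="297 337" d="M96 309l-15 3-34 25-31 10 0 81 4 7 0 14-4 5 1 10 278 0 8-11 9-8 22-13 30-23 7-11 5-15 5-34-9-6-10-3-5 5-9 0-39-8-12 0-7 10-8 32-8 11-4 3-14 0-14-4-13 3-9-5-32-35-5-4-18-5-19-32-37 0z"/><path data-summit="351 290" data-sink="297 337" d="M113 213l-28 0-25 18-18 8-15 15-11 4 1 88 30-9 38-27 59 0 5 5 14 26 25 11 32 35 9 5 13-3 14 4 14 0 8-7 5-10 7-29 7-10 12 0 39 8 9 0 5-5 6 0 13 8 7 0 8-4 14-4 20 0 23 10 11-3-1-61-14 1-29 14-16-3-18-7-31 0-16-8-28-7-30-27-16 9-9 8-10 26 0 11-12-17-13-24-15-16-10-21-7-6-6 0-22 14-7-7-21-4z"/><path data-summit="351 290" data-sink="344 157" d="M231 82l-5 14 0 22 4 12 8 11 0 5-8 10-26 15-8 11-14 3-3 4 5 13 1 15 11 8 6 14 19 23 13 24 12 17 0-11 10-26 9-8 16-9 30 27 28 7 16 8 31 0 18 7 16 3 29-14 15-2-1-103-18 4-14 0-17-4-22 0-10 2-20-1-8-7-12-24-14-14-43-14-28-18z"/><path data-summit="360 71" data-sink="344 157" d="M463 16l-235 0 4 19 13 18-14 29 26 24 28 18 43 14 14 14 12 24 8 7 20 1 10-2 22 0 17 4 14 0 18-4z"/><path data-summit="351 290" data-sink="109 130" d="M187 40l-40 18-13 11-6 12-10 34-10 16-20 19-15 7-21 27-9 4-10 0-17-5 1 75 10-4 15-15 18-8 25-18 33 1 15 8 21 4 7 7 12-6 12-10 0-9-6-21 17-5 8-11 26-15 8-10 0-5-8-11-4-12 0-22 4-14-20-10-7-9-7-15z"/><path data-summit="17 17" data-sink="109 130" d="M109 16l-93 1 1 166 16 5 15-2 10-8 15-21 19-10 21-23 7-15 9-29 0-6-14-18-7-14-1-18z"/><path data-summit="395 463" data-sink="297 337" d="M430 340l-27 2-15 6-6 0-6 35-9 22-12 12-43 28-9 8-7 10 99 1 17-29 16-18 5-2 9 0 14 3 7 5 1-75-11 2z"/><path data-summit="360 71" data-sink="109 130" d="M227 16l-117 0-3 8 0 15 8 17 12 13 3 9 4-9 13-11 40-18 9 8 7 15 7 9 20 10 14-23 1-6-13-18z"/><path data-summit="395 463" data-sink="344 157" d="M442 415l-9 0-15 11-22 38 68-1 0-39-8-6z"/>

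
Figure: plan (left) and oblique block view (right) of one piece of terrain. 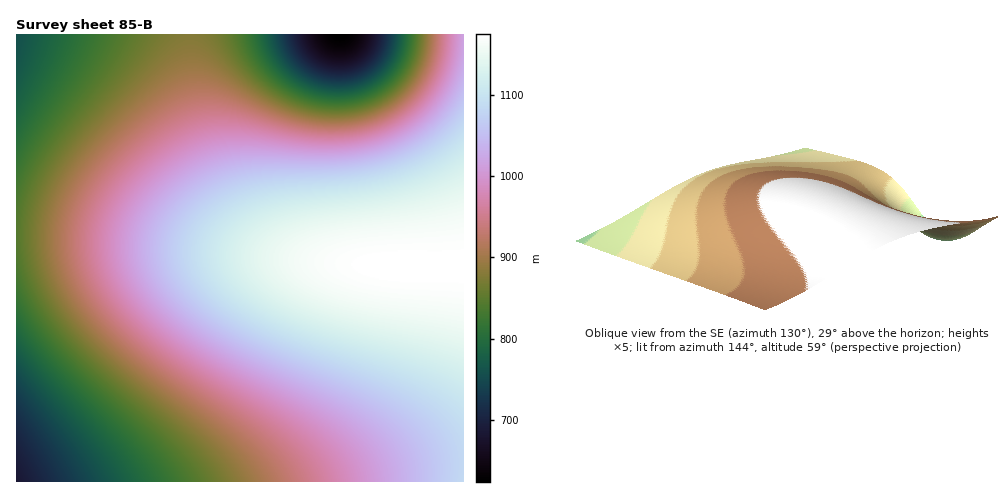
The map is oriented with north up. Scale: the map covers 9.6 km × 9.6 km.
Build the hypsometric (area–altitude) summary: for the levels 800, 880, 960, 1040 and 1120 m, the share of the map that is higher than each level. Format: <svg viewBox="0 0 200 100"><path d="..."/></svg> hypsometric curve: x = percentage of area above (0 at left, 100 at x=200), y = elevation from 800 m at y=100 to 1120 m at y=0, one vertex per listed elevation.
<svg viewBox="0 0 200 100"><path d="M179 100l-34-25-38-25-36-25-38-25"/></svg>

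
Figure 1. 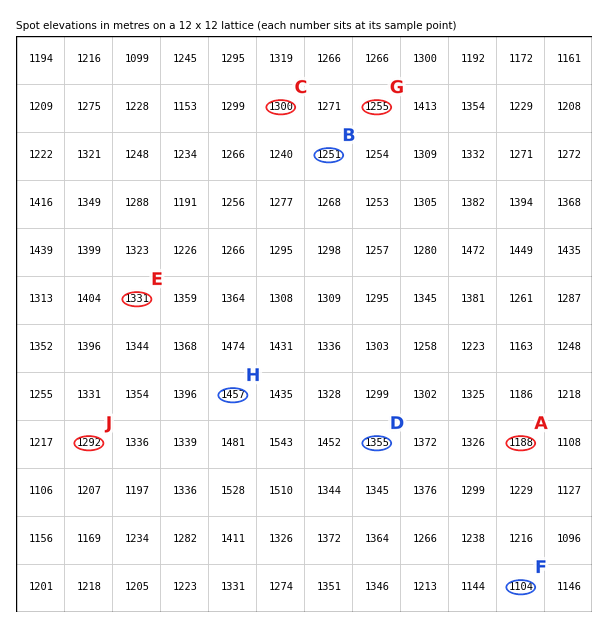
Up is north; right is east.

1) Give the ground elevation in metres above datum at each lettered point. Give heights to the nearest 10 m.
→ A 1190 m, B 1250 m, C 1300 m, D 1350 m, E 1330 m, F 1100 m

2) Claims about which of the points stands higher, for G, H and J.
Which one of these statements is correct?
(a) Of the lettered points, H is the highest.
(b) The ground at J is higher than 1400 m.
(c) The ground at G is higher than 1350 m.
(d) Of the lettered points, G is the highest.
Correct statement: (a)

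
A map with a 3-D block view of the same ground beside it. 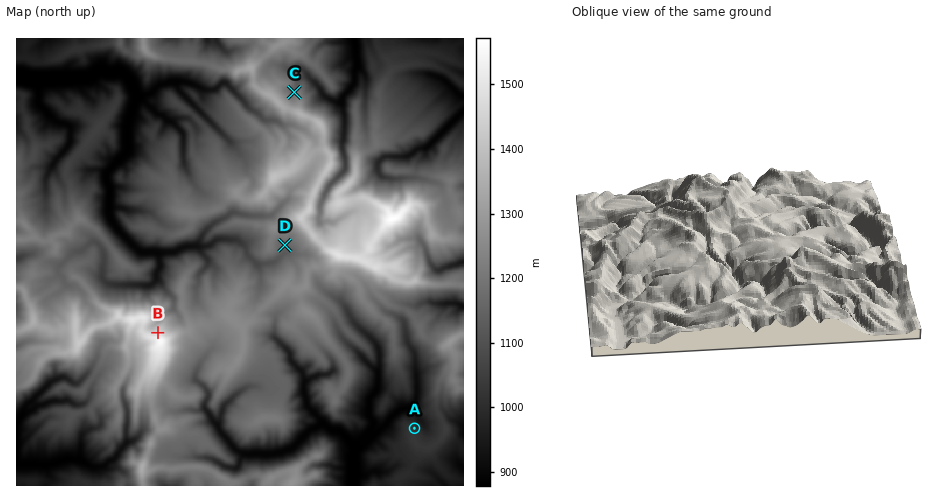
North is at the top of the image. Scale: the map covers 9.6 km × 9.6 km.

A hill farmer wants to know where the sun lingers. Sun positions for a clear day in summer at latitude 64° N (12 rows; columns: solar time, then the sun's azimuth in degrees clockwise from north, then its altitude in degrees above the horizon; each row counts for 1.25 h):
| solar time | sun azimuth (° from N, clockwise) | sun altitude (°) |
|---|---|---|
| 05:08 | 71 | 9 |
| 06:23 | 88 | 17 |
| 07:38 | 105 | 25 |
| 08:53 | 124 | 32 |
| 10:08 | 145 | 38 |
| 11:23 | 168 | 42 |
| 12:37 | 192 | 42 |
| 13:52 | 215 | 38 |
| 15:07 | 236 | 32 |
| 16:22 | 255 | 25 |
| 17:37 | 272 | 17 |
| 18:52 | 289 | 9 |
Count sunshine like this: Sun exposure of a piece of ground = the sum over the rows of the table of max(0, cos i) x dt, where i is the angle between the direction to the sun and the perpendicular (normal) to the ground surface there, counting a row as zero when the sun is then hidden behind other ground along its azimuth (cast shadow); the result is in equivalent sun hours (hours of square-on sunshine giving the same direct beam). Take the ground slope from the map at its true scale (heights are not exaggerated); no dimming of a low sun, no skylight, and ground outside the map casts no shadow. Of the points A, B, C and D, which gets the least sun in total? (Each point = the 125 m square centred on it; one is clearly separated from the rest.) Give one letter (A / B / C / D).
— B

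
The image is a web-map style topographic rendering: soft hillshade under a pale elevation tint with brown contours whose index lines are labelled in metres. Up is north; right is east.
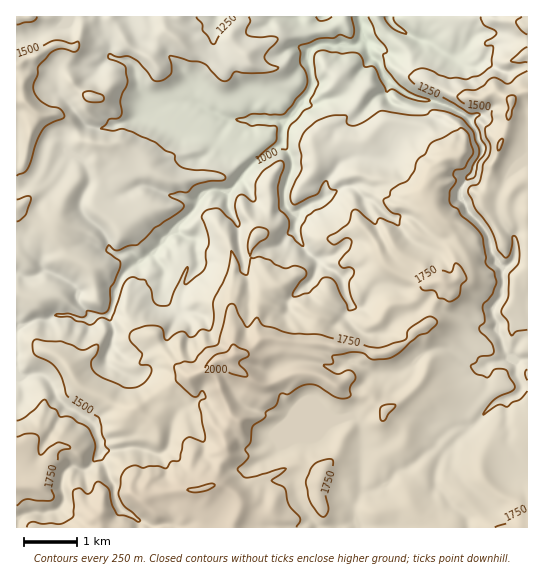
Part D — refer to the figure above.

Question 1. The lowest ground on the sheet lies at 870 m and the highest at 2080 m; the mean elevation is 1490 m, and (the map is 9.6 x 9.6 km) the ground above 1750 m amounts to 11.3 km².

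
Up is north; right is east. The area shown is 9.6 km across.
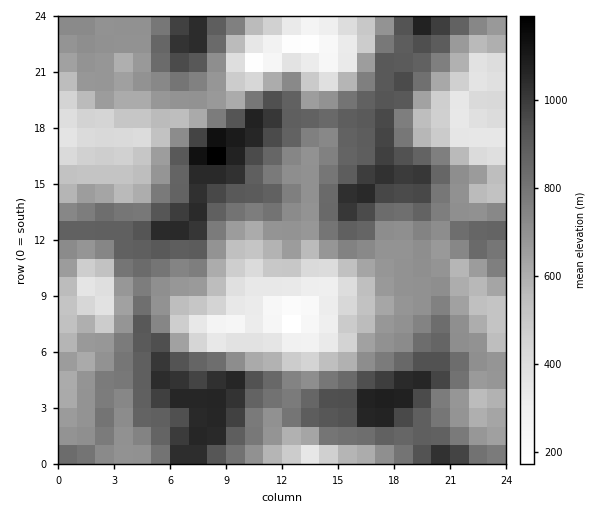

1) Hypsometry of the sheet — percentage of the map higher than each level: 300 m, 97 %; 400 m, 88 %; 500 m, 84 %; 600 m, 70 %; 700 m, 51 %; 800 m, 37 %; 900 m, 15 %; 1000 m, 11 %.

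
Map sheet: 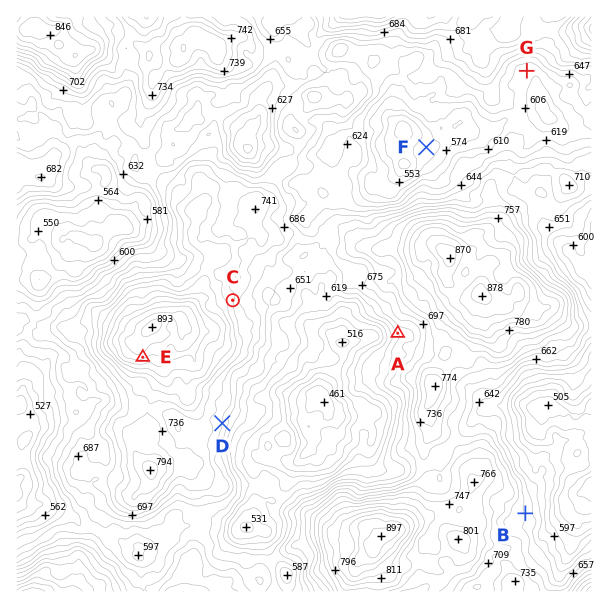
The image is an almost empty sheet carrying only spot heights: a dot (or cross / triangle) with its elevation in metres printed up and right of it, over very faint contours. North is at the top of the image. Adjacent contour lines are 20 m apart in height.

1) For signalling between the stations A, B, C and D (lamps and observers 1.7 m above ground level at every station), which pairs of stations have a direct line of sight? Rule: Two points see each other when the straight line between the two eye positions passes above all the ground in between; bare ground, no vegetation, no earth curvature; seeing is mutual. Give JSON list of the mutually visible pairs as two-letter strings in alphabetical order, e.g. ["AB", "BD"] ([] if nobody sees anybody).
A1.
["AC", "AD"]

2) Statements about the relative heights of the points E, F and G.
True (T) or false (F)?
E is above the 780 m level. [T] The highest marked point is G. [F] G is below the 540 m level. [F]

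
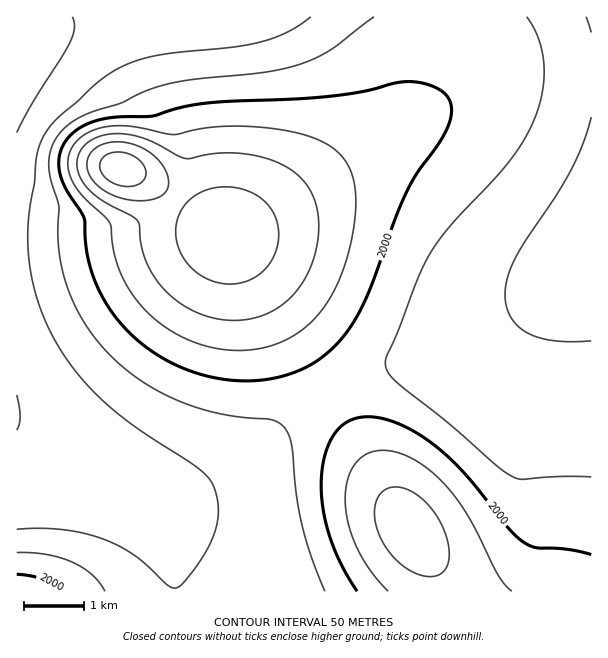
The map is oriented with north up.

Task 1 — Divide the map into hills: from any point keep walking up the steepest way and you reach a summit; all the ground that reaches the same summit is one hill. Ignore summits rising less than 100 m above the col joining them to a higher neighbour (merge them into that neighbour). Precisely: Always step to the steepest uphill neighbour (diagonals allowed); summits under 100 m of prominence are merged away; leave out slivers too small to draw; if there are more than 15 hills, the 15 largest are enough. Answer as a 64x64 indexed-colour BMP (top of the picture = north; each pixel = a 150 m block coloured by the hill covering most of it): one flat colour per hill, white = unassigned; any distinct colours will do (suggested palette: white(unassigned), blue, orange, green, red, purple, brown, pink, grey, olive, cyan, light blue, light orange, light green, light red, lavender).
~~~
<image width="64" height="64" href="data:image/bmp;base64,Qk12CAAAAAAAAHYAAAAoAAAAQAAAAEAAAAABAAQAAAAAAAAIAAATCwAAEwsAABAAAAAAAAAA////ALR3HwAOf/8ALKAsACgn1gC9Z5QAS1aMAMJ34wB/f38AIr28AM++FwDox64AeLv/AIrfmACWmP8A1bDFADMzMzMzMzMzMyIiIiIiIiIiIiIiIiIiIiIiIiIiIiIiMzMzMzMzMzMzIiIiIiIiIiIiIiIiIiIiIiIiIiIiIiIzMzMzMzMzMzIiIiIiIiIiIiIiIiIiIiIiIiIiIiIiIjMzMzMzMzMzMiIiIiIiIiIiIiIiIiIiIiIiIiIiIiIiMzMzMzMzMzMyIiIiIiIiIiIiIiIiIiIiIiIiIiIiIiIzMzMzMzMzMyIiIiIiIiIiIiIiIiIiIiIiIiIiIiIiIjMzMzMzMzMyIiIiIiIiIiIiIiIiIiIiIiIiIiIiIiIiMzMzMzMzMyIiIiIiIiIiIiIiIiIiIiIiIiIiIiIiIiIzMzMzMzMyIiIiIiIiIiIiIiIiIiIiIiIiIiIiIiIiIjMzMzMzMyIiIiIiIiIiIiIiIiIiIiIiIiIiIiIiIiIiMzMzMzMiIiIhIiIiIiIiIiIiIiIiIiIiIiIiIiIiIiIzMzMzIiIRERERERIiIiIiIiIiIiIiIiIiIiIiIiIiIjMzMyIhERERERERERIiIiIiIiIiIiIiIiIiIiIiIiIiMzMyERERERERERERESIiIiIiIiIiIiIiIiIiIiIiIiIzMiEREREREREREREREiIiIiIiIiIiIiIiIiIiIiIiIjMhERERERERERERERESIiIiIiIiIiIiIiIiIiIiIiIiIREREREREREREREREREiIiIiIiIiIiIiIiIiIiIiIiIRERERERERERERERERERIiIiIiIiIiIiIiIiIiIiIiIhERERERERERERERERERESIiIiIiIiIiIiIiIiIiIiIiEREREREREREREREREREREiIiIiIiIiIiIiIiIiIiIiIRERERERERERERERERERERIiIiIiIiIiIiIiIiIiIiIhERERERERERERERERERERERIiIiIiIiIiIiIiIiIiIiERERERERERERERERERERERESIiIiIiIiIiIiIiIiIiIRERERERERERERERERERERERESIiIiIiIiIiIiIiIiIhERERERERERERERERERERERERERIiIiIiIiIiIiIiIiEREREREREREREREREREREREREREREREREiIiIiIiIiIREREREREREREREREREREREREREREREREREiIiIiIiIhEREREREREREREREREREREREREREREREREREiIiIiIiERERERERERERERERERERERERERERERERERERIiIiIiIRERERERERERERERERERERERERERERERERERESIiIiIhEREREREREREREREREREREREREREREREREREREiIiIiERERERERERERERERERERERERERERERERERERERIiIiIRERERERERERERERERERERERERERERERERERERESIiIhEREREREREREREREREREREREREREREREREREREREiIiEREREREREREREREREREREREREREREREREREREREREiIRERERERERERERERERERERERERERERERERERERERERIhERERERERERERERERERERERERERERERERERERERERESERERERERERERERERERERERERERERERERERERERERERERERERERERERERERERERERERERERERERERERERERERERERERERERERERERERERERERERERERERERERERERERERERERERERERERERERERERERERERERERERERERERERERERERERERERERERERERERERERERERERERERERERERERERERERERERERERERERERERERERERERERERERERERERERERERERERERERERERERERERERERERERERERERERERERERERERERERERERERERERERERERERERERERERERERERERERERERERERERERERERERERERERERERERERERERERERERERERERERERERERERERERERERERERERERERERERERERERERERERERERERERERERERERERERERERERERERERERERERERERERERERERERERERERERERERERERERERERERERERERERERERERERERERERERERERERERERERERERERERERERERERERERERERERERERERERERERERERERERERERERERERERERERERERERERERERERERERERERERERERERERERERERERERERERERERERERERERERERERERERERERERERERERERERERERERERERERERERERERERERERERERERERERERERERERERERERERERERERERERERERERERERERERERERERERERERERERERERERERERERERERERERERERERERERERERERERERERERERERERERERERERERERERERERERERERERERERERERERERERERERERERERERERERERERERERERERERERERERERERERERERERERERERERERERERERERERERERERERERERERERERERERERERERERERERERERERERERERERERERERERERERERERERERERERERERERERERERERERERERERERERERERERERERERERERERERERERERERERERERERERERERERERERERERERERERERERERERERERERERERERERERERERERERERERERERERERERERERER"/>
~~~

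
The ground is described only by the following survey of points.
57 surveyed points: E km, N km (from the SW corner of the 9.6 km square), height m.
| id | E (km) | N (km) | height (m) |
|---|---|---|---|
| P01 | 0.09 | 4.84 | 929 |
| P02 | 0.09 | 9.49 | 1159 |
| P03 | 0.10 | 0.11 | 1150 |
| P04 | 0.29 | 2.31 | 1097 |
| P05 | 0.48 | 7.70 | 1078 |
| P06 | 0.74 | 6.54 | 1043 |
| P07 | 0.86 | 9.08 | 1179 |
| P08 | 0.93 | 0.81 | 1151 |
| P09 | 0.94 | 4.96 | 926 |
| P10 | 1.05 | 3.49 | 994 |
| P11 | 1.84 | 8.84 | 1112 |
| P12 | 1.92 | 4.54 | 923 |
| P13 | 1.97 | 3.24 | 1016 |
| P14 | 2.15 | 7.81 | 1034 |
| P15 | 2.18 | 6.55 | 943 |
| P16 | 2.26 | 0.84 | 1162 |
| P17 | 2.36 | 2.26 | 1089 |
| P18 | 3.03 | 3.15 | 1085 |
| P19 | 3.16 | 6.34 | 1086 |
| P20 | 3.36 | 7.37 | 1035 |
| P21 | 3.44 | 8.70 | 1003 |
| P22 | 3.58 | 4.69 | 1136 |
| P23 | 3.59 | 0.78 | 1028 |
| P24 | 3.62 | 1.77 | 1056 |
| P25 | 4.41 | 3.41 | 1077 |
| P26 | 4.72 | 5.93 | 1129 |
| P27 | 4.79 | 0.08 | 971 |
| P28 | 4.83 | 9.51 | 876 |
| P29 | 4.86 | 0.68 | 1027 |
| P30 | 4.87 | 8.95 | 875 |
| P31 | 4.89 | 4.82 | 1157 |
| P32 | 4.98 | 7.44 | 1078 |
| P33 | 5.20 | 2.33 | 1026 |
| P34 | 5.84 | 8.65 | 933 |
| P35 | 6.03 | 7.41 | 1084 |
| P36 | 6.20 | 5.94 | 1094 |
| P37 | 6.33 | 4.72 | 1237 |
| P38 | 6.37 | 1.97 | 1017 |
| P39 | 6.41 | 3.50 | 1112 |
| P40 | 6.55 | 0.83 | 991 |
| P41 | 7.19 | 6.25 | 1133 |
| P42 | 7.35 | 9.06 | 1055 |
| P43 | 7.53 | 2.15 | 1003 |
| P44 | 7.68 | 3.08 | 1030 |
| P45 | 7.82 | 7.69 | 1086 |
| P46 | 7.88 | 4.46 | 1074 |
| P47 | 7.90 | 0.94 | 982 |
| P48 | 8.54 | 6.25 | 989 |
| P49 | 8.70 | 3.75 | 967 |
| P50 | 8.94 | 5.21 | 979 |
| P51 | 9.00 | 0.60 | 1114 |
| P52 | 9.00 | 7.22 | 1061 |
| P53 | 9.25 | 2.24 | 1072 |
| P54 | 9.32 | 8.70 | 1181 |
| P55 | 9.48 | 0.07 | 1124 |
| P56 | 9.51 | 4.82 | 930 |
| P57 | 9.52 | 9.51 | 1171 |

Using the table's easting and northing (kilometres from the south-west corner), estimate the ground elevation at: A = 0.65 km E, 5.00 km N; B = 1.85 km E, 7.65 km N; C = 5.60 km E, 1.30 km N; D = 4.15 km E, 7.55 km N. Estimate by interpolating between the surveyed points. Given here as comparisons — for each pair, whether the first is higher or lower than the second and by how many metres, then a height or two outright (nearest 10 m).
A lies lower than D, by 130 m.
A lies lower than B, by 100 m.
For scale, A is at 940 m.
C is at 1020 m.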